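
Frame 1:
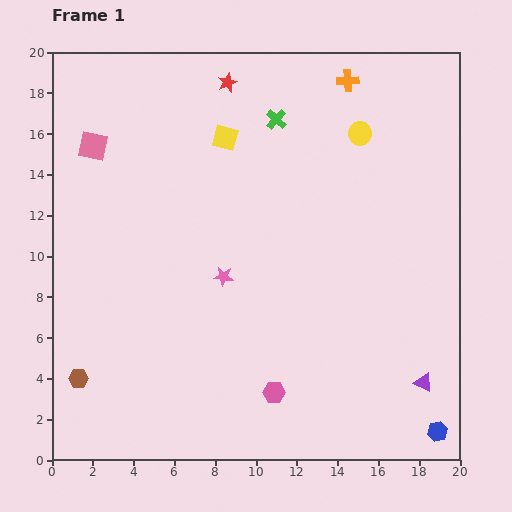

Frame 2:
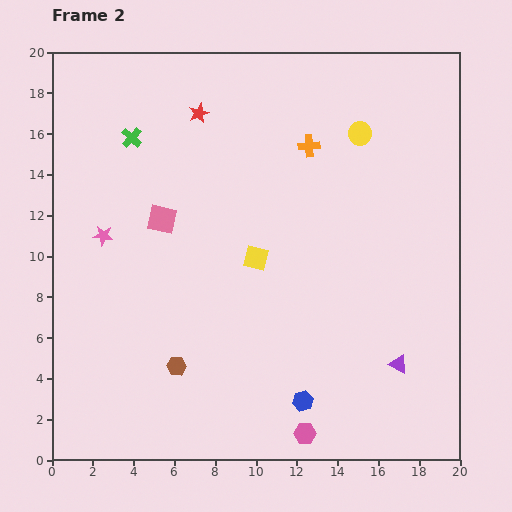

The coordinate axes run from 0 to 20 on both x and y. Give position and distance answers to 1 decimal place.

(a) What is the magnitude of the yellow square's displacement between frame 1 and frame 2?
6.1

The yellow square moved from (8.5, 15.8) to (10.0, 9.9), a distance of √(1.5² + 5.9²) ≈ 6.1.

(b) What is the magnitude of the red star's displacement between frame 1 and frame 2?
2.1

The red star moved from (8.6, 18.5) to (7.2, 17.0), a distance of √(1.4² + 1.5²) ≈ 2.1.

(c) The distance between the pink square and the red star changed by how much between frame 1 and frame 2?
-1.8

Distance in frame 1: 7.3. Distance in frame 2: 5.5.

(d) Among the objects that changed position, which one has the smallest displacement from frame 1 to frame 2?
the purple triangle

(moved 1.5)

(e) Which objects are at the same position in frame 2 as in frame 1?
the yellow circle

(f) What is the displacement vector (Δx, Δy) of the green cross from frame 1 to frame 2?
(-7.1, -0.9)

The green cross was at (11.0, 16.7) in frame 1 and (3.9, 15.8) in frame 2.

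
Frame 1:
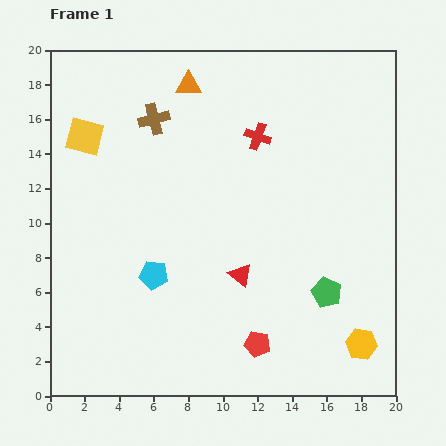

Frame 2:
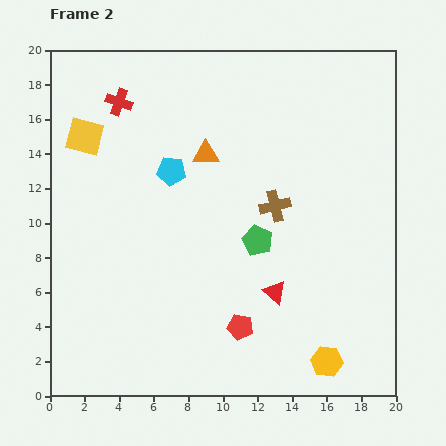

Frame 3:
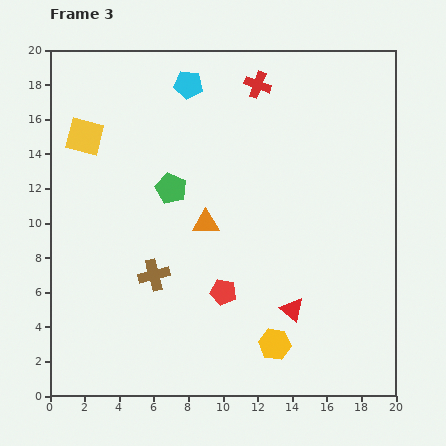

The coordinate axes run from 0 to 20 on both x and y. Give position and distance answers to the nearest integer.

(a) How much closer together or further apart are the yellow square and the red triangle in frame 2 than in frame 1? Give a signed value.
+2

Distance in frame 1: 12. Distance in frame 2: 14.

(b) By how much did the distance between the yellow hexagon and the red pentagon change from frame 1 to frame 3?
-2

Distance in frame 1: 6. Distance in frame 3: 4.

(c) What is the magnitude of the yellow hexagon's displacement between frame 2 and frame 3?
3

The yellow hexagon moved from (16, 2) to (13, 3), a distance of √(3² + 1²) ≈ 3.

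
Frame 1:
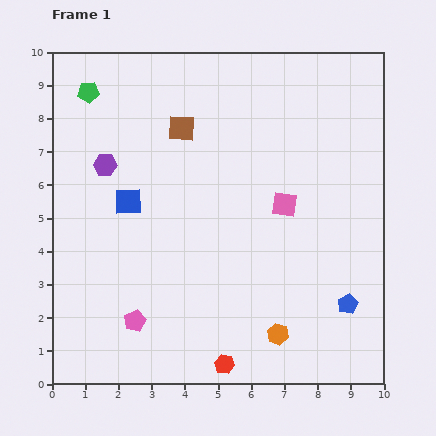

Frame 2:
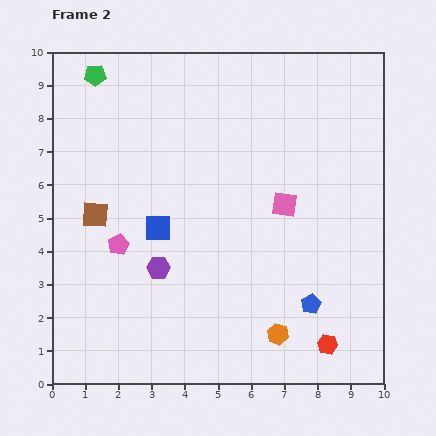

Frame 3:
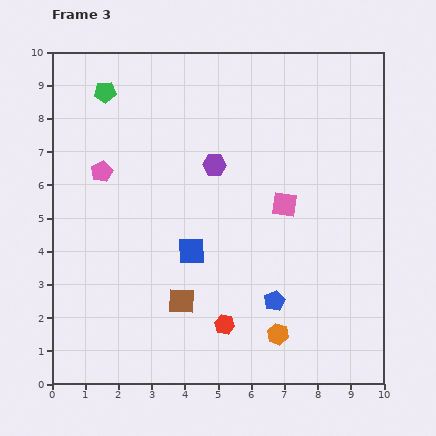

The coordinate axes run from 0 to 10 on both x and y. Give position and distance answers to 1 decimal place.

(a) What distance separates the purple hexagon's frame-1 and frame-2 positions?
3.5

The purple hexagon moved from (1.6, 6.6) to (3.2, 3.5), a distance of √(1.6² + 3.1²) ≈ 3.5.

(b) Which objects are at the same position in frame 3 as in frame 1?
the pink square, the orange hexagon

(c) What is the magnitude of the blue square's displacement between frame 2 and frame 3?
1.2

The blue square moved from (3.2, 4.7) to (4.2, 4.0), a distance of √(1.0² + 0.7²) ≈ 1.2.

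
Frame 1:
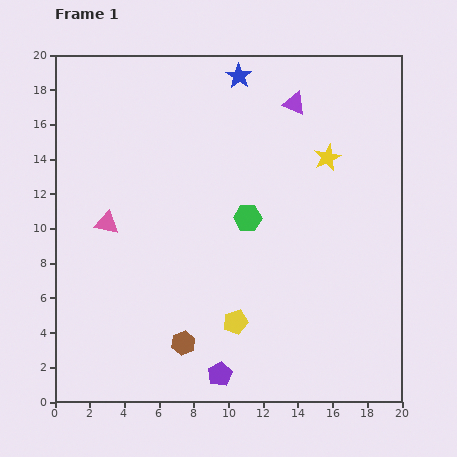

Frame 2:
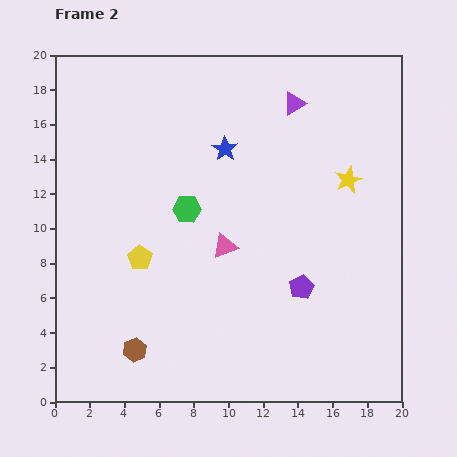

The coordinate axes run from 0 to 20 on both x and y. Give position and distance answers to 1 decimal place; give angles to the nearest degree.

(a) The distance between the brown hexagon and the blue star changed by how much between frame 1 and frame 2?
-3.0

Distance in frame 1: 15.7. Distance in frame 2: 12.7.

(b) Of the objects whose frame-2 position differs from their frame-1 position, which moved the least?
the yellow star

(moved 1.8)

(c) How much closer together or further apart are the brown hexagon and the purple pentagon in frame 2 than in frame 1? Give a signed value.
+7.5

Distance in frame 1: 2.8. Distance in frame 2: 10.3.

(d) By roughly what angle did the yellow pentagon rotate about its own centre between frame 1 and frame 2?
22° counter-clockwise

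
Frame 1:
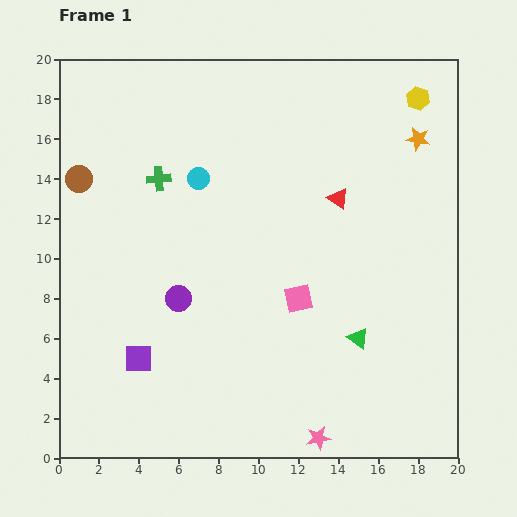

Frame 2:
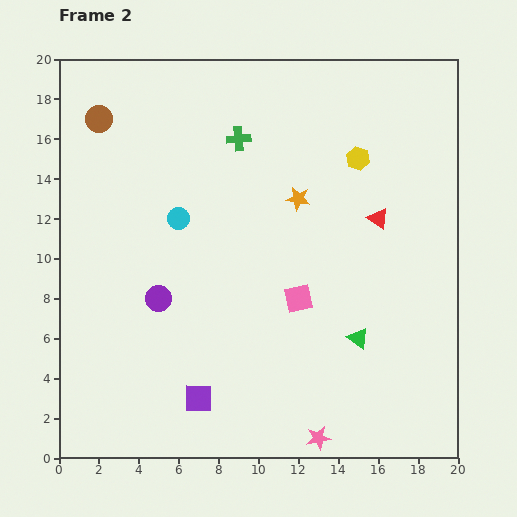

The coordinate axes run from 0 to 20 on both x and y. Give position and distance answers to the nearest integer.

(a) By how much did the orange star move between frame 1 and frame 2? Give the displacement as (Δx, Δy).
(-6, -3)

The orange star was at (18, 16) in frame 1 and (12, 13) in frame 2.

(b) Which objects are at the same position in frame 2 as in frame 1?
the pink square, the pink star, the green triangle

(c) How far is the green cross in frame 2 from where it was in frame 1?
4

The green cross moved from (5, 14) to (9, 16), a distance of √(4² + 2²) ≈ 4.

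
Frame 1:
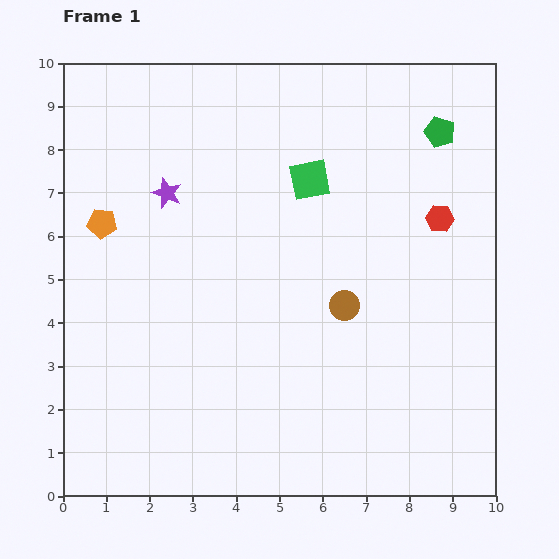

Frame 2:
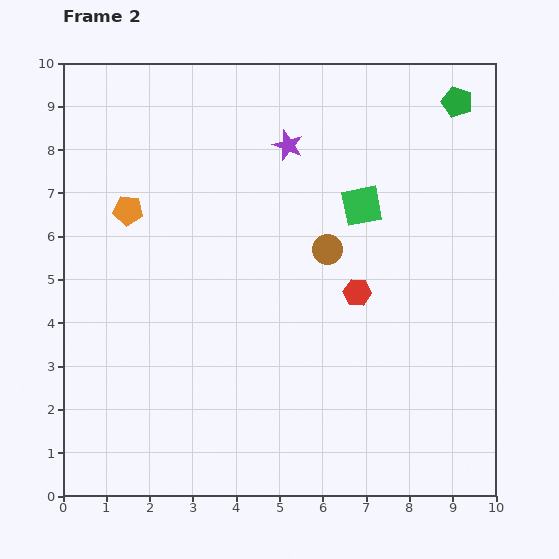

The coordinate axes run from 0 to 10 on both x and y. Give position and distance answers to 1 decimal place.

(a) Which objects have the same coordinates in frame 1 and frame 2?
none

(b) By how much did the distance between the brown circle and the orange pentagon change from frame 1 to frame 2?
-1.2

Distance in frame 1: 5.9. Distance in frame 2: 4.7.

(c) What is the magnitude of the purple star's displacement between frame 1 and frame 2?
3.0

The purple star moved from (2.4, 7.0) to (5.2, 8.1), a distance of √(2.8² + 1.1²) ≈ 3.0.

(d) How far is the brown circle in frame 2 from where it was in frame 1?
1.4

The brown circle moved from (6.5, 4.4) to (6.1, 5.7), a distance of √(0.4² + 1.3²) ≈ 1.4.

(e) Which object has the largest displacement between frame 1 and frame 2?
the purple star

(moved 3.0; next 2.5)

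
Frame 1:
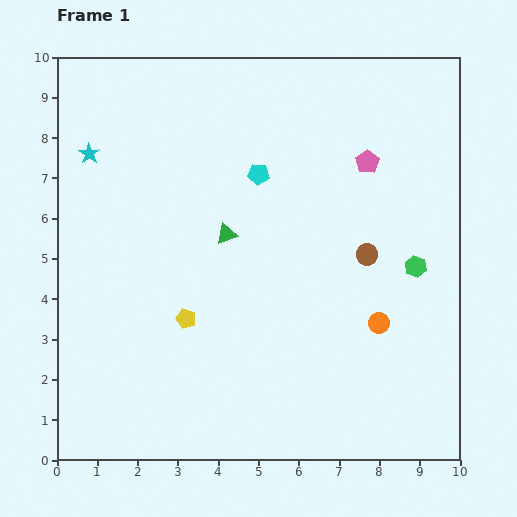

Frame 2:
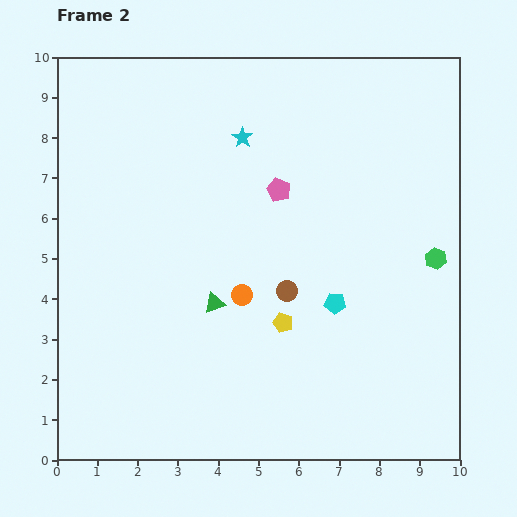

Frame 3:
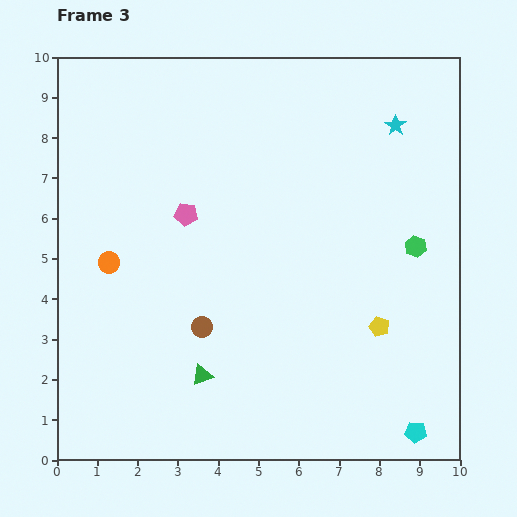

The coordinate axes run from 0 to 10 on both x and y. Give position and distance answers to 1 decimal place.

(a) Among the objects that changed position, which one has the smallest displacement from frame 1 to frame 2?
the green hexagon

(moved 0.5)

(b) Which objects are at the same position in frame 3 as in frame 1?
none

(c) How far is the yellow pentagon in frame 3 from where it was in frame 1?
4.8

The yellow pentagon moved from (3.2, 3.5) to (8.0, 3.3), a distance of √(4.8² + 0.2²) ≈ 4.8.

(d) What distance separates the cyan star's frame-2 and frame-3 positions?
3.8

The cyan star moved from (4.6, 8.0) to (8.4, 8.3), a distance of √(3.8² + 0.3²) ≈ 3.8.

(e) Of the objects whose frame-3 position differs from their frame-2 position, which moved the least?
the green hexagon

(moved 0.6)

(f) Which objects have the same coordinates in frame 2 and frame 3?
none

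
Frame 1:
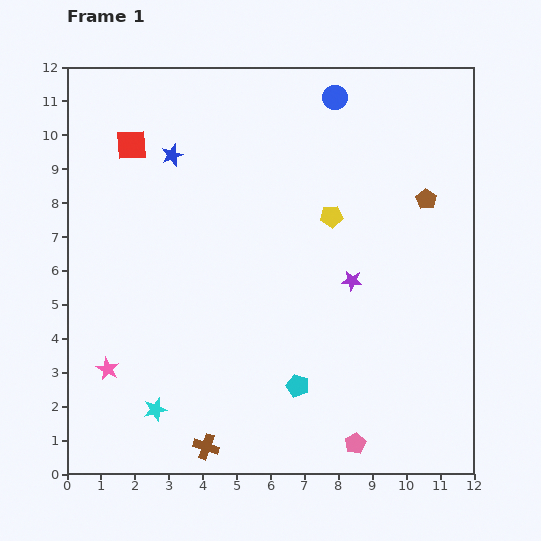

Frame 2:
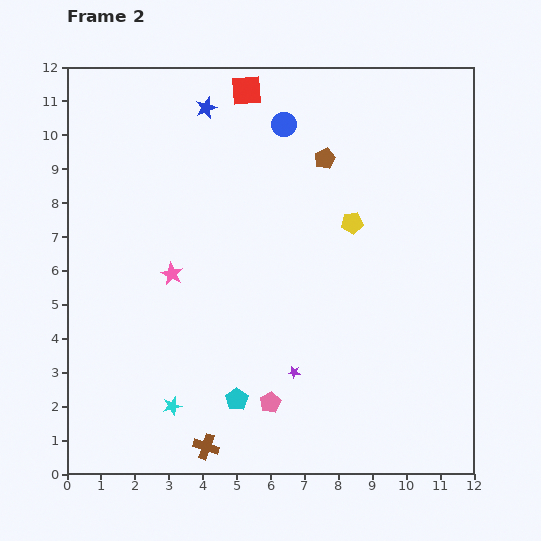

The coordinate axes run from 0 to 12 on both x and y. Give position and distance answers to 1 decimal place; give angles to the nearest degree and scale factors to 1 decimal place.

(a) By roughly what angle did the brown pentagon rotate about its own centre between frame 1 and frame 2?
16° clockwise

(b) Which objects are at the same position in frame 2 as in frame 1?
the brown cross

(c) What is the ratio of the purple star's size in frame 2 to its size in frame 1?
0.6×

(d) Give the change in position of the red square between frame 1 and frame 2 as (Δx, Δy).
(3.4, 1.6)

The red square was at (1.9, 9.7) in frame 1 and (5.3, 11.3) in frame 2.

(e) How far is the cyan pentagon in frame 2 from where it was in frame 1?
1.8

The cyan pentagon moved from (6.8, 2.6) to (5.0, 2.2), a distance of √(1.8² + 0.4²) ≈ 1.8.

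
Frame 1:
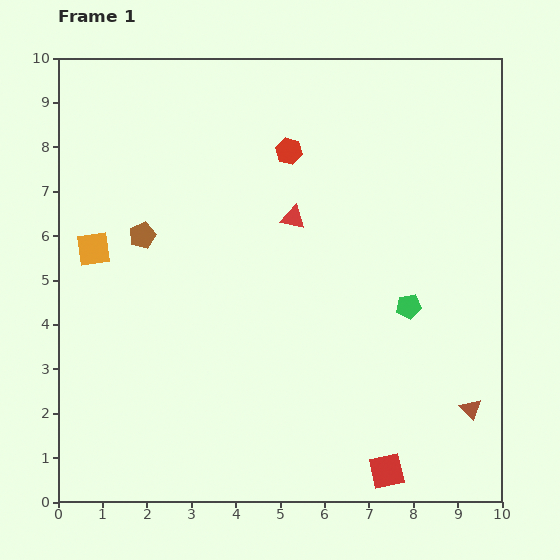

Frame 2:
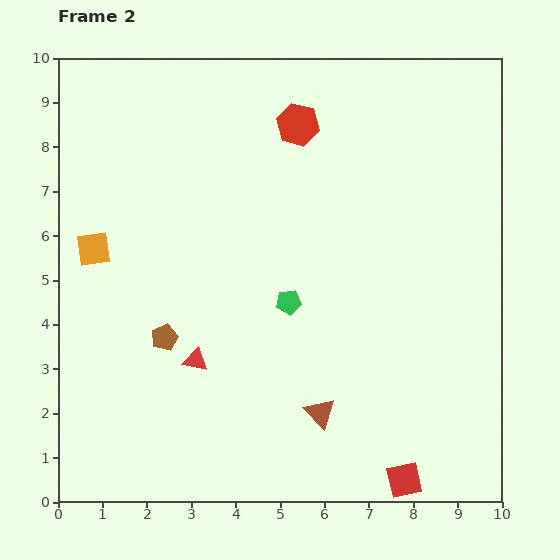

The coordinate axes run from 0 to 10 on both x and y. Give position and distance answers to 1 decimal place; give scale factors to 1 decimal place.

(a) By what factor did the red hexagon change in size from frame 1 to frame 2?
1.6×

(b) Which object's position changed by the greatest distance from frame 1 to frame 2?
the red triangle

(moved 3.9; next 3.4)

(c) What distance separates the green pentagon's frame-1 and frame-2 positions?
2.7

The green pentagon moved from (7.9, 4.4) to (5.2, 4.5), a distance of √(2.7² + 0.1²) ≈ 2.7.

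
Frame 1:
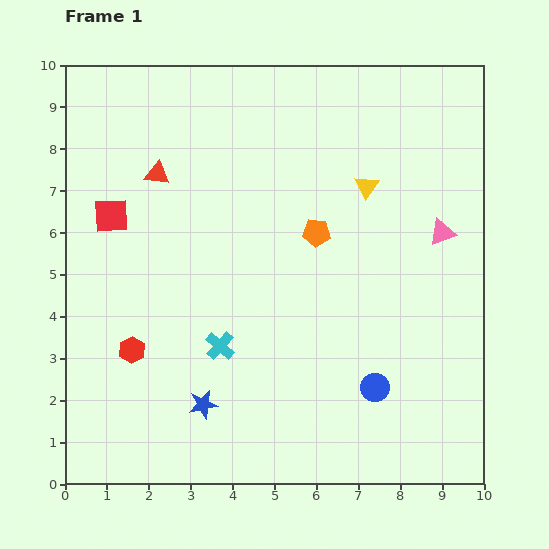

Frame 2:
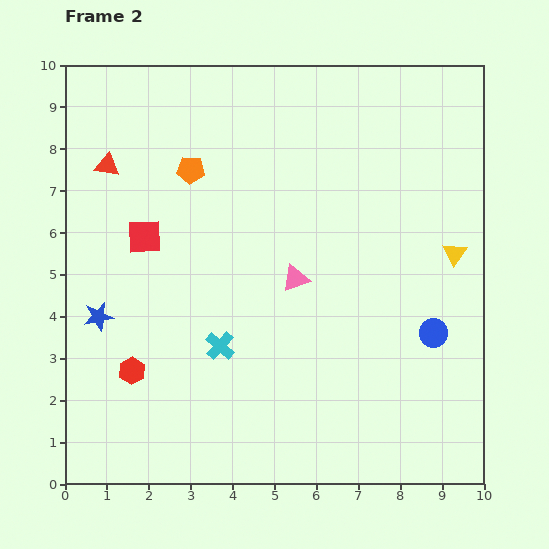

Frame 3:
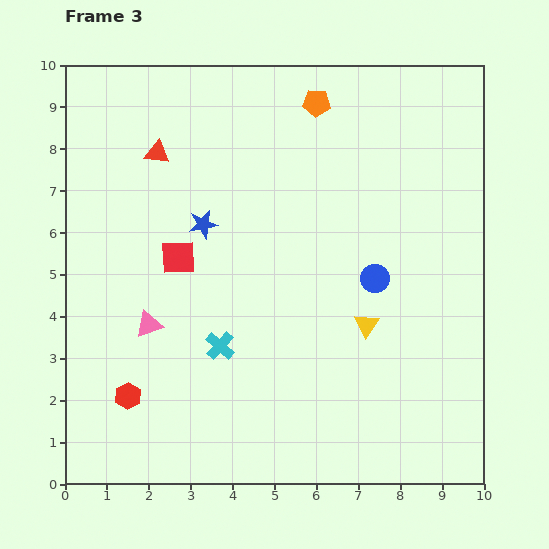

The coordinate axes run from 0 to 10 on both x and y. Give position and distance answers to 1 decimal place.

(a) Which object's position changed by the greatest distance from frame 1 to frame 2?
the pink triangle

(moved 3.7; next 3.4)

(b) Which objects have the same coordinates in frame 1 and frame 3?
the cyan cross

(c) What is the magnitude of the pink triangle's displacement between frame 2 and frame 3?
3.7

The pink triangle moved from (5.5, 4.9) to (2.0, 3.8), a distance of √(3.5² + 1.1²) ≈ 3.7.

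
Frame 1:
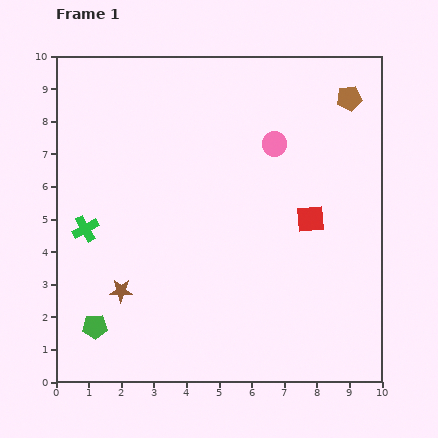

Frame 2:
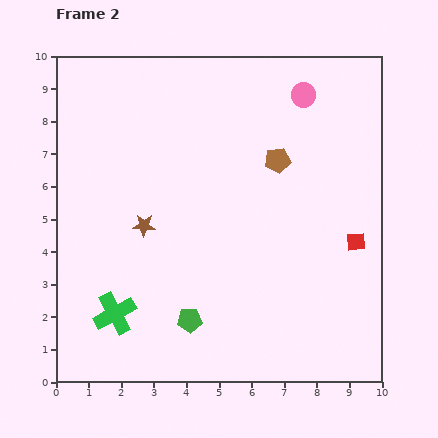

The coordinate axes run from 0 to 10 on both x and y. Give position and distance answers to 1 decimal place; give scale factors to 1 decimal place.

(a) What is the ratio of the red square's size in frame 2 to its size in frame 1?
0.7×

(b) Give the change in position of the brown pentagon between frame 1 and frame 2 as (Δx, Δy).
(-2.2, -1.9)

The brown pentagon was at (9.0, 8.7) in frame 1 and (6.8, 6.8) in frame 2.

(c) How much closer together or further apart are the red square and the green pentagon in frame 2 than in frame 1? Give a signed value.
-1.8

Distance in frame 1: 7.4. Distance in frame 2: 5.6.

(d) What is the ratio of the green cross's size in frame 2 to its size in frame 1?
1.6×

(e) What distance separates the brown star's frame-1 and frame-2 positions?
2.1

The brown star moved from (2.0, 2.8) to (2.7, 4.8), a distance of √(0.7² + 2.0²) ≈ 2.1.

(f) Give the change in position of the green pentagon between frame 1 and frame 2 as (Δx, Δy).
(2.9, 0.2)

The green pentagon was at (1.2, 1.7) in frame 1 and (4.1, 1.9) in frame 2.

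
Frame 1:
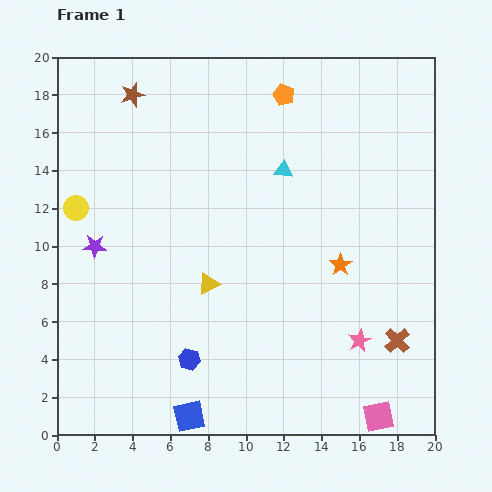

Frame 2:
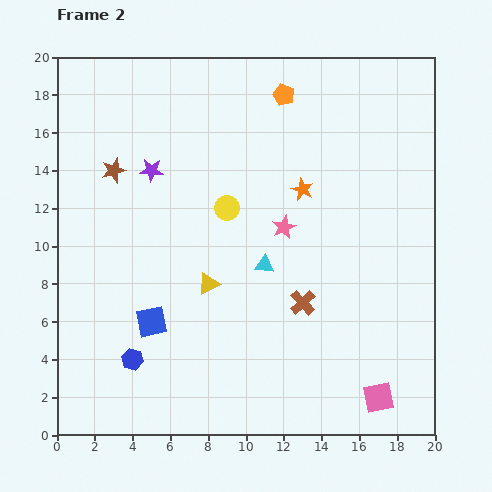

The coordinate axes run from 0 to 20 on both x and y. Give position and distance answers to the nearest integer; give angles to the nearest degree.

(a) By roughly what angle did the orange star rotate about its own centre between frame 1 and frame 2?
15° counter-clockwise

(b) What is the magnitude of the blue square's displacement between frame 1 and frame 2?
5

The blue square moved from (7, 1) to (5, 6), a distance of √(2² + 5²) ≈ 5.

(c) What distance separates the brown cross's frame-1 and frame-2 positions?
5

The brown cross moved from (18, 5) to (13, 7), a distance of √(5² + 2²) ≈ 5.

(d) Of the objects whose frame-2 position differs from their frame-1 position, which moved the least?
the pink square

(moved 1)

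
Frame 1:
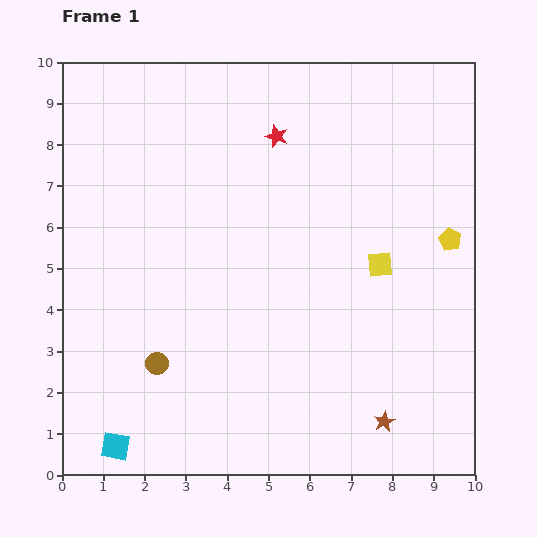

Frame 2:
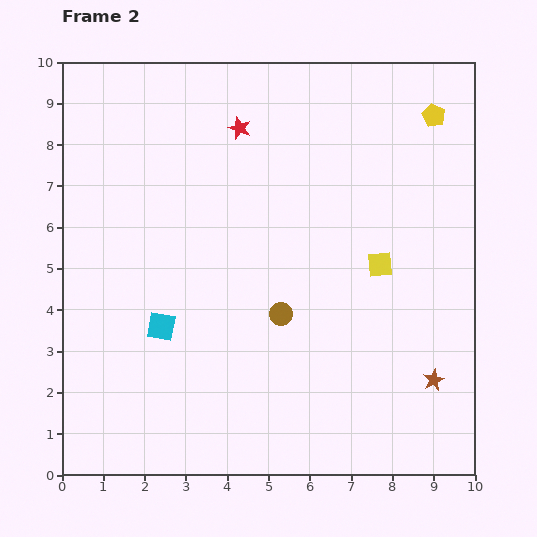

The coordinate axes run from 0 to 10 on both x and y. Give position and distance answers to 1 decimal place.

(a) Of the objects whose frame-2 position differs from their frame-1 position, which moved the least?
the red star

(moved 0.9)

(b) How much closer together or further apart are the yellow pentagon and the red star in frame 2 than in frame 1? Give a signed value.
-0.2

Distance in frame 1: 4.9. Distance in frame 2: 4.7.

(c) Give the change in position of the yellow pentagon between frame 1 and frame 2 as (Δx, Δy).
(-0.4, 3.0)

The yellow pentagon was at (9.4, 5.7) in frame 1 and (9.0, 8.7) in frame 2.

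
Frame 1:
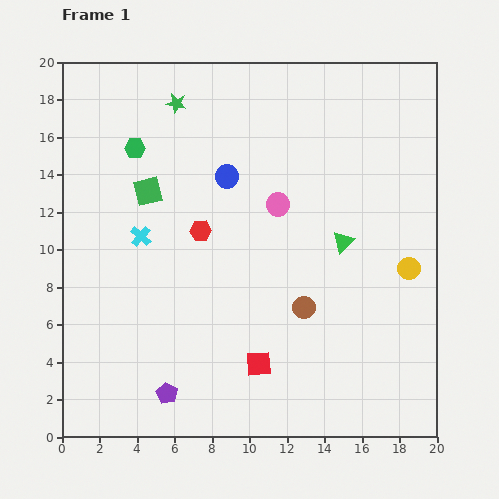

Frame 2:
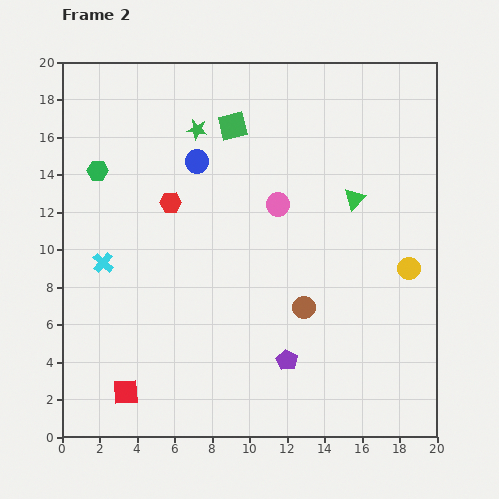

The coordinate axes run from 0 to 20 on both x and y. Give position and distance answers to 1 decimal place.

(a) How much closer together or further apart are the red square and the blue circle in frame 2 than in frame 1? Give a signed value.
+2.8

Distance in frame 1: 10.1. Distance in frame 2: 12.9.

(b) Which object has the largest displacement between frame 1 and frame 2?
the red square

(moved 7.3; next 6.6)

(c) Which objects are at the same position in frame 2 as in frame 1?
the pink circle, the yellow circle, the brown circle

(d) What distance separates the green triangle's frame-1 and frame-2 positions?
2.4

The green triangle moved from (15.0, 10.4) to (15.6, 12.7), a distance of √(0.6² + 2.3²) ≈ 2.4.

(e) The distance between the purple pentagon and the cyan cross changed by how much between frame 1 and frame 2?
+2.6

Distance in frame 1: 8.5. Distance in frame 2: 11.1.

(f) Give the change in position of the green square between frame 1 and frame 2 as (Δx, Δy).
(4.5, 3.5)

The green square was at (4.6, 13.1) in frame 1 and (9.1, 16.6) in frame 2.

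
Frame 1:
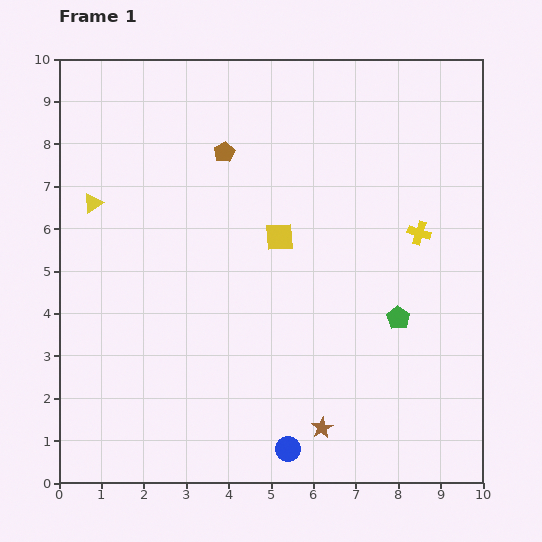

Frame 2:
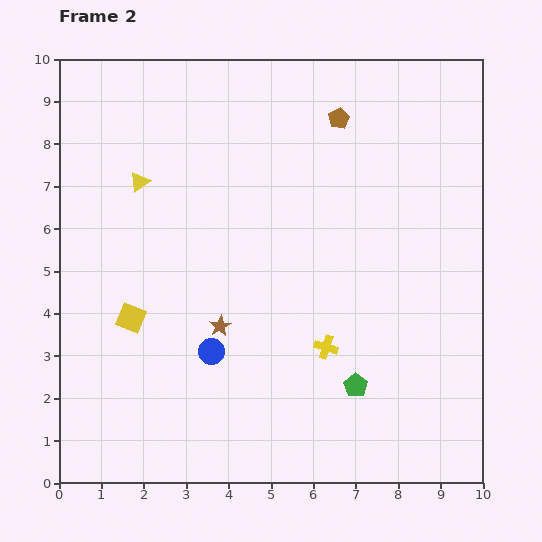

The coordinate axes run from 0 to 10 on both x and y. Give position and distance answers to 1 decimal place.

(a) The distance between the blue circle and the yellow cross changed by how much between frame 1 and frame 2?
-3.3

Distance in frame 1: 6.0. Distance in frame 2: 2.7.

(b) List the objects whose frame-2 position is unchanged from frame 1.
none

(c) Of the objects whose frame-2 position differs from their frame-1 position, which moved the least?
the yellow triangle

(moved 1.2)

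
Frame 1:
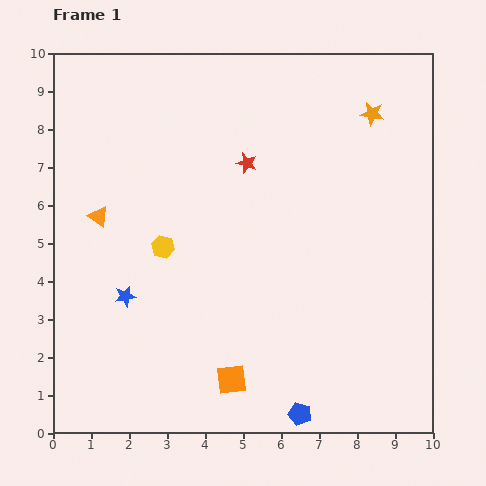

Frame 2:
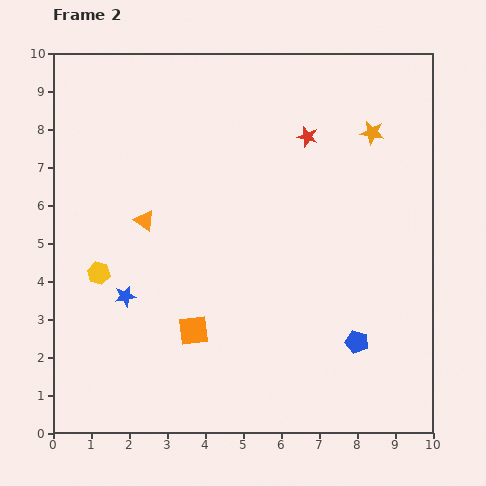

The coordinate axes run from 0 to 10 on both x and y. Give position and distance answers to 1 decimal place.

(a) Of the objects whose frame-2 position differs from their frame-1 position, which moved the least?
the orange star

(moved 0.5)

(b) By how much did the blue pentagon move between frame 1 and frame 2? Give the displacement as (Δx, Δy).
(1.5, 1.9)

The blue pentagon was at (6.5, 0.5) in frame 1 and (8.0, 2.4) in frame 2.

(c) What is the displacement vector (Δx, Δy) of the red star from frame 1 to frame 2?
(1.6, 0.7)

The red star was at (5.1, 7.1) in frame 1 and (6.7, 7.8) in frame 2.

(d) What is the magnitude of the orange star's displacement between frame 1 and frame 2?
0.5

The orange star moved from (8.4, 8.4) to (8.4, 7.9), a distance of √(0.0² + 0.5²) ≈ 0.5.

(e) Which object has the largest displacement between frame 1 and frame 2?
the blue pentagon

(moved 2.4; next 1.8)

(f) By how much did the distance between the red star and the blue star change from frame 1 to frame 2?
+1.7

Distance in frame 1: 4.7. Distance in frame 2: 6.4.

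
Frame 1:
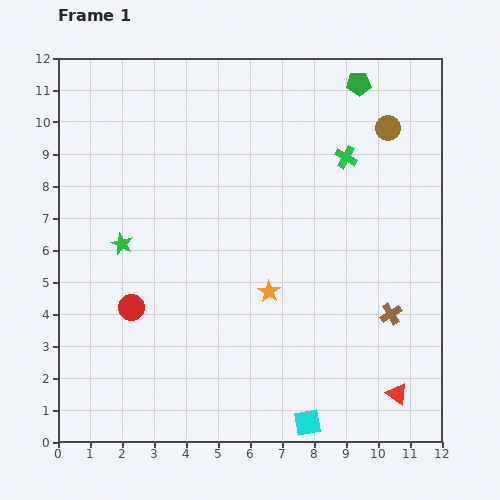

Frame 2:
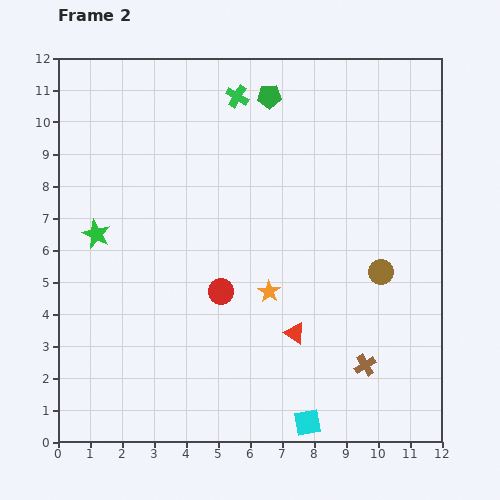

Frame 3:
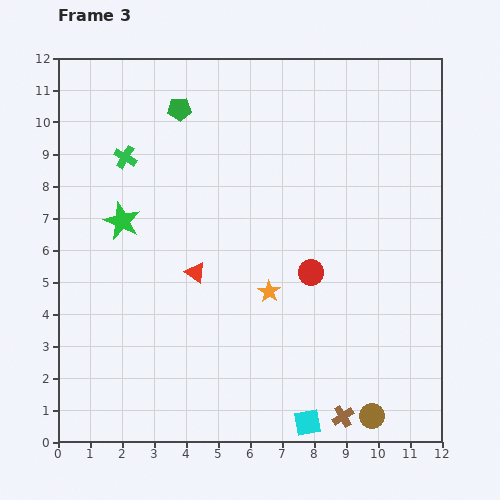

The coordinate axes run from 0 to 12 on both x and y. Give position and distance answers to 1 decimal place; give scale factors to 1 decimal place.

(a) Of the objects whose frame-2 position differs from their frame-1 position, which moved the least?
the green star

(moved 0.9)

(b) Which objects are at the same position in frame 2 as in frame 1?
the orange star, the cyan square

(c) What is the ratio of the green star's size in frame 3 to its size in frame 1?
1.7×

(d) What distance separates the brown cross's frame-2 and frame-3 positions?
1.7

The brown cross moved from (9.6, 2.4) to (8.9, 0.8), a distance of √(0.7² + 1.6²) ≈ 1.7.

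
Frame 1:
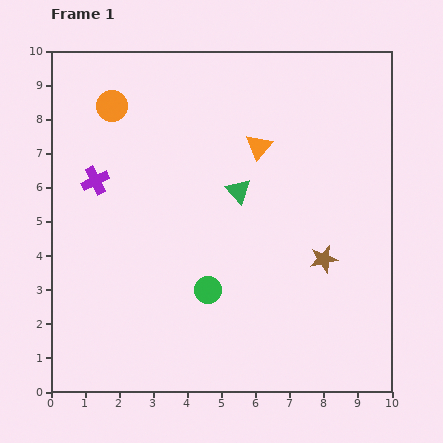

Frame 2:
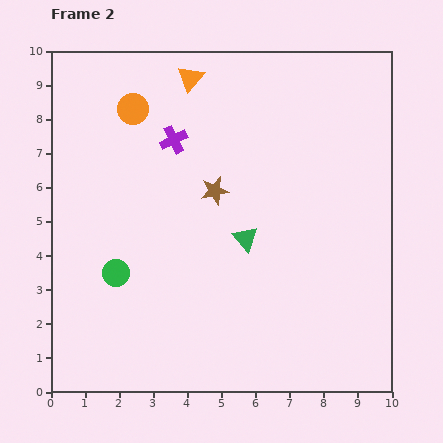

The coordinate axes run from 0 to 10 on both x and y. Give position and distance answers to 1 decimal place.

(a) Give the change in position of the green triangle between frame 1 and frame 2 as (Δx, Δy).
(0.2, -1.4)

The green triangle was at (5.5, 5.9) in frame 1 and (5.7, 4.5) in frame 2.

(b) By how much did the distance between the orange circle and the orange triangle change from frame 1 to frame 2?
-2.6

Distance in frame 1: 4.5. Distance in frame 2: 1.9.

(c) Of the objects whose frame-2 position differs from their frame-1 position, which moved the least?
the orange circle

(moved 0.6)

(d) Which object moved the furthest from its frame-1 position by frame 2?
the brown star

(moved 3.8; next 2.8)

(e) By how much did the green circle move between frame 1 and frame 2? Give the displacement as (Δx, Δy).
(-2.7, 0.5)

The green circle was at (4.6, 3.0) in frame 1 and (1.9, 3.5) in frame 2.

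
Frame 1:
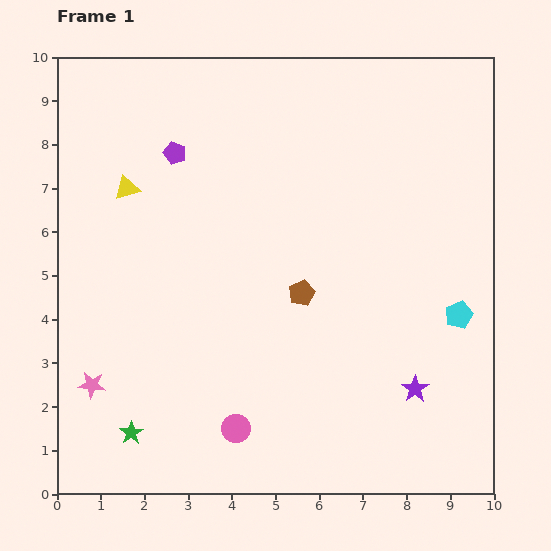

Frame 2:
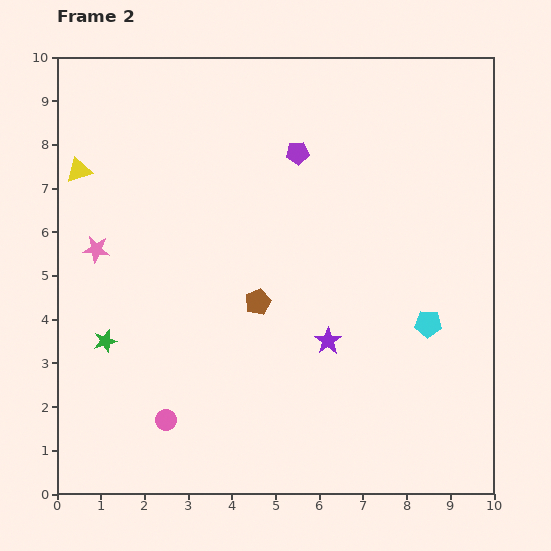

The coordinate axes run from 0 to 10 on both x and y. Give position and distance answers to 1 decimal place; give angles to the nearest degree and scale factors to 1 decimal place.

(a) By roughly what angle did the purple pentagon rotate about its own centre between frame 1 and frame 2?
23° counter-clockwise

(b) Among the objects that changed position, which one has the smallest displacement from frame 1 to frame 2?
the cyan pentagon

(moved 0.7)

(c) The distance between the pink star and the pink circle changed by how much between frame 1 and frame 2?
+0.8

Distance in frame 1: 3.4. Distance in frame 2: 4.2.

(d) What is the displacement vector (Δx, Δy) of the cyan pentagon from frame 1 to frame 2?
(-0.7, -0.2)

The cyan pentagon was at (9.2, 4.1) in frame 1 and (8.5, 3.9) in frame 2.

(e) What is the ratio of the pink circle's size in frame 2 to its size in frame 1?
0.7×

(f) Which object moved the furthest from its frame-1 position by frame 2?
the pink star

(moved 3.1; next 2.8)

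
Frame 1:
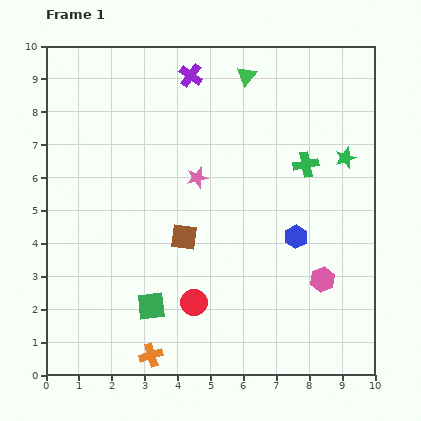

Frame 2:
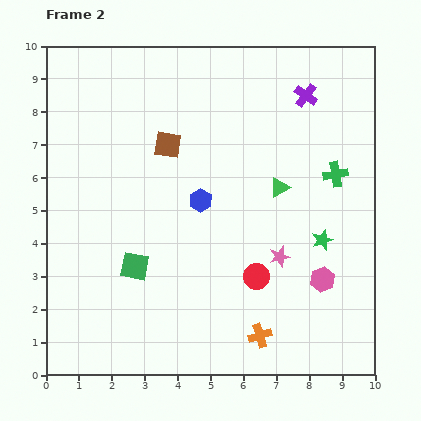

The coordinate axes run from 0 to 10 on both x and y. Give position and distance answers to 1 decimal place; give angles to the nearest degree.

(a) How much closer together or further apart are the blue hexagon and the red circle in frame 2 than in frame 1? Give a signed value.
-0.8

Distance in frame 1: 3.7. Distance in frame 2: 2.9.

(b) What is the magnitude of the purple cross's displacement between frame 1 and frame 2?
3.6

The purple cross moved from (4.4, 9.1) to (7.9, 8.5), a distance of √(3.5² + 0.6²) ≈ 3.6.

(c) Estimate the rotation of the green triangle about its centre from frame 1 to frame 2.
23° clockwise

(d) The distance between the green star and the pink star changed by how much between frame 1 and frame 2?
-3.1

Distance in frame 1: 4.5. Distance in frame 2: 1.4.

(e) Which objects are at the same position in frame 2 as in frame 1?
the pink hexagon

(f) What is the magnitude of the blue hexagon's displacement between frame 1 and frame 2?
3.1

The blue hexagon moved from (7.6, 4.2) to (4.7, 5.3), a distance of √(2.9² + 1.1²) ≈ 3.1.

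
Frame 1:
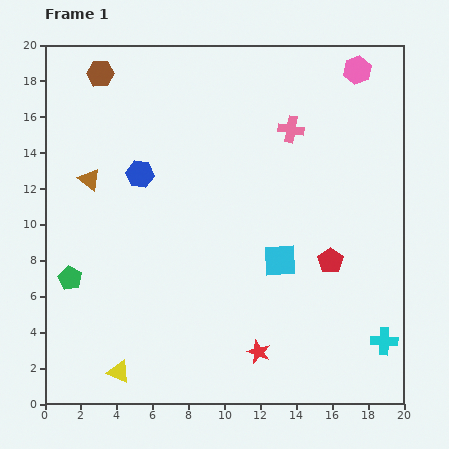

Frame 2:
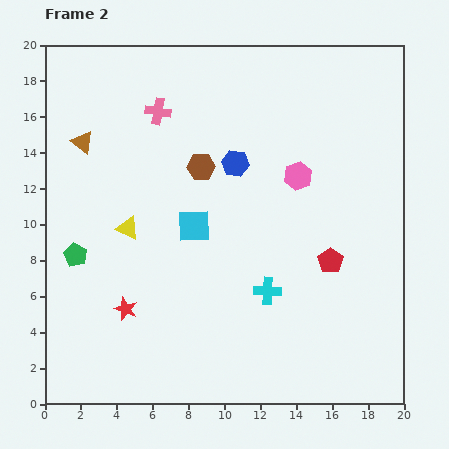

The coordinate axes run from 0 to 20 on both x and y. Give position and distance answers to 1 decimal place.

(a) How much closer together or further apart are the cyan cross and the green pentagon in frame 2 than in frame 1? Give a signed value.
-6.9

Distance in frame 1: 17.8. Distance in frame 2: 10.9.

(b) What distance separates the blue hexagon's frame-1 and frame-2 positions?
5.3

The blue hexagon moved from (5.3, 12.8) to (10.6, 13.4), a distance of √(5.3² + 0.6²) ≈ 5.3.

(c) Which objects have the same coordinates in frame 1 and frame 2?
the red pentagon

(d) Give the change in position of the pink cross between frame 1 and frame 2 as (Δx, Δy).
(-7.4, 1.0)

The pink cross was at (13.7, 15.3) in frame 1 and (6.3, 16.3) in frame 2.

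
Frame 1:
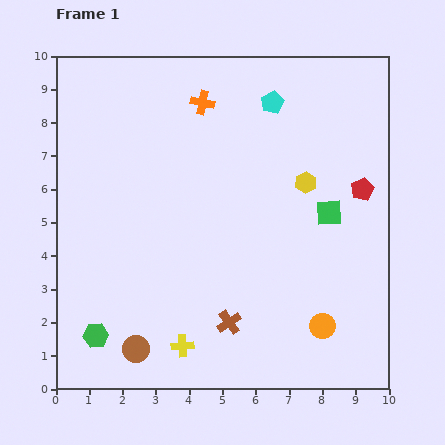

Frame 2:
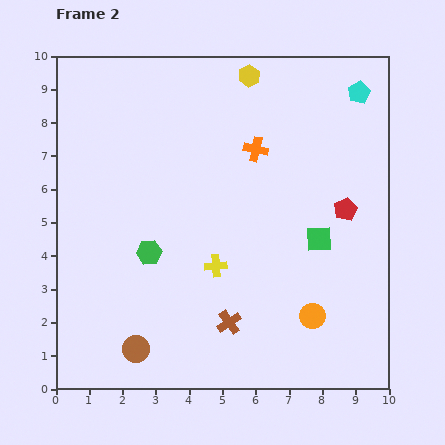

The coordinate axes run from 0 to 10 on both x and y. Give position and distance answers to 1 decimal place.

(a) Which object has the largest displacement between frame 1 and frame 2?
the yellow hexagon

(moved 3.6; next 3.0)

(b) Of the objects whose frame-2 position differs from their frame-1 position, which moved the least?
the orange circle

(moved 0.4)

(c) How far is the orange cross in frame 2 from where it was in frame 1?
2.1

The orange cross moved from (4.4, 8.6) to (6.0, 7.2), a distance of √(1.6² + 1.4²) ≈ 2.1.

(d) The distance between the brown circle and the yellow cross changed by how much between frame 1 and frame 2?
+2.1

Distance in frame 1: 1.4. Distance in frame 2: 3.5.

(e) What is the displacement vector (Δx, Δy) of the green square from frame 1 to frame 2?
(-0.3, -0.8)

The green square was at (8.2, 5.3) in frame 1 and (7.9, 4.5) in frame 2.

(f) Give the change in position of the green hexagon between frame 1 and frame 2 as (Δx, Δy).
(1.6, 2.5)

The green hexagon was at (1.2, 1.6) in frame 1 and (2.8, 4.1) in frame 2.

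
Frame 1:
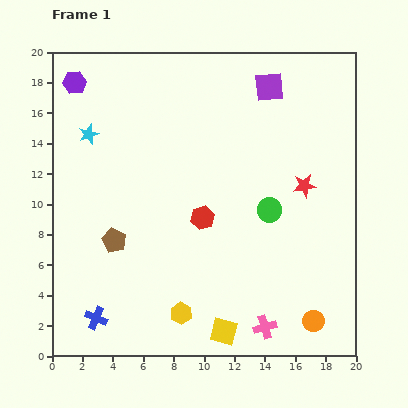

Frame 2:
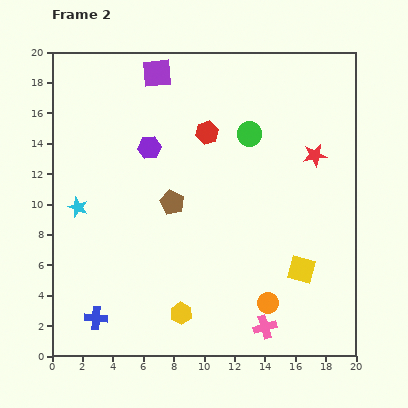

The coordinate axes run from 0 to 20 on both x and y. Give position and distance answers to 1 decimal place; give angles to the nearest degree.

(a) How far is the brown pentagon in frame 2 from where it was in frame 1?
4.5

The brown pentagon moved from (4.1, 7.6) to (7.9, 10.1), a distance of √(3.8² + 2.5²) ≈ 4.5.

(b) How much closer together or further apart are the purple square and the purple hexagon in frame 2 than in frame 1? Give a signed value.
-7.9

Distance in frame 1: 12.8. Distance in frame 2: 4.9.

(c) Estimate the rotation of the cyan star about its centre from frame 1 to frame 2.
30° counter-clockwise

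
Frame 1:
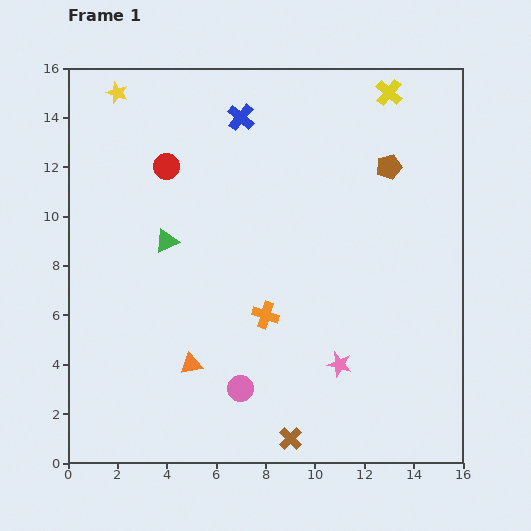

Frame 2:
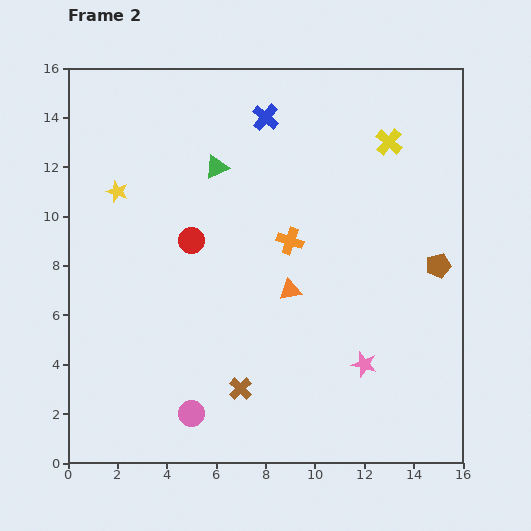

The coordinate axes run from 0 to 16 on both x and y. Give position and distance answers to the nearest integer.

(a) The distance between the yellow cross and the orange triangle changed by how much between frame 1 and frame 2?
-7

Distance in frame 1: 14. Distance in frame 2: 7.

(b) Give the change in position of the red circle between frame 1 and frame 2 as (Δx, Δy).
(1, -3)

The red circle was at (4, 12) in frame 1 and (5, 9) in frame 2.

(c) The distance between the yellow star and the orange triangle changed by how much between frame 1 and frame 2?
-3

Distance in frame 1: 11. Distance in frame 2: 8.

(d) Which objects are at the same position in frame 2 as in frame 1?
none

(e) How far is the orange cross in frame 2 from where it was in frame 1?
3

The orange cross moved from (8, 6) to (9, 9), a distance of √(1² + 3²) ≈ 3.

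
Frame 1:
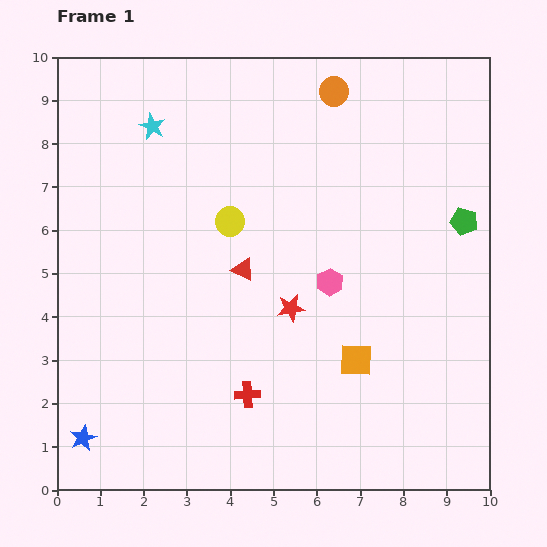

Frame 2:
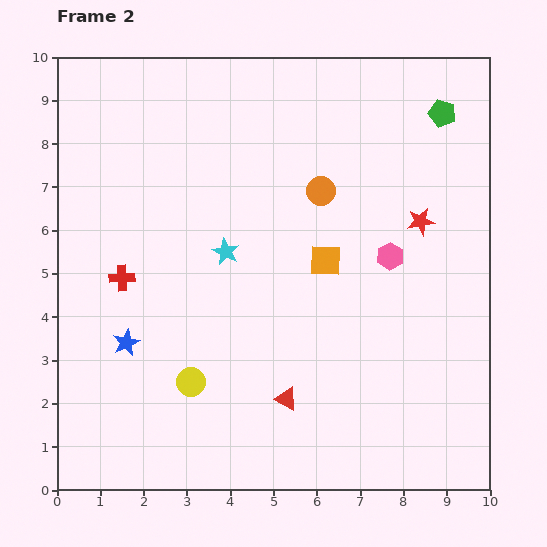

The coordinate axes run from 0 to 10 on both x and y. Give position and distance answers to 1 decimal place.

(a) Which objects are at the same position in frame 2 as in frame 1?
none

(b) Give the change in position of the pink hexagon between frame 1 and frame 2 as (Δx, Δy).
(1.4, 0.6)

The pink hexagon was at (6.3, 4.8) in frame 1 and (7.7, 5.4) in frame 2.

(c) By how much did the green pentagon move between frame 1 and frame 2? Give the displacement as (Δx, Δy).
(-0.5, 2.5)

The green pentagon was at (9.4, 6.2) in frame 1 and (8.9, 8.7) in frame 2.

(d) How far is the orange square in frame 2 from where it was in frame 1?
2.4

The orange square moved from (6.9, 3.0) to (6.2, 5.3), a distance of √(0.7² + 2.3²) ≈ 2.4.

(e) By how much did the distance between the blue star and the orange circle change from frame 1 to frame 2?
-4.2

Distance in frame 1: 9.9. Distance in frame 2: 5.7.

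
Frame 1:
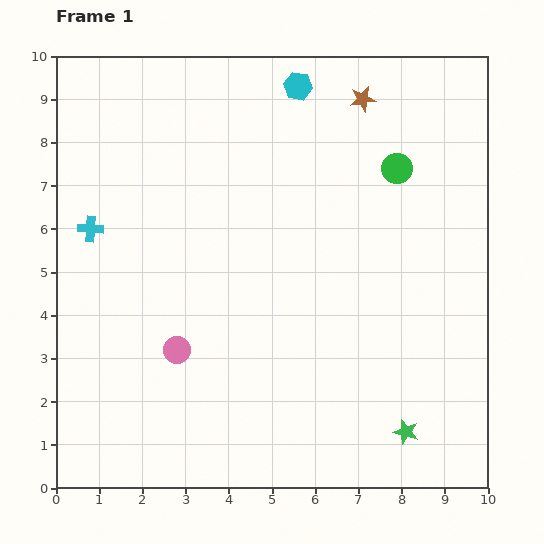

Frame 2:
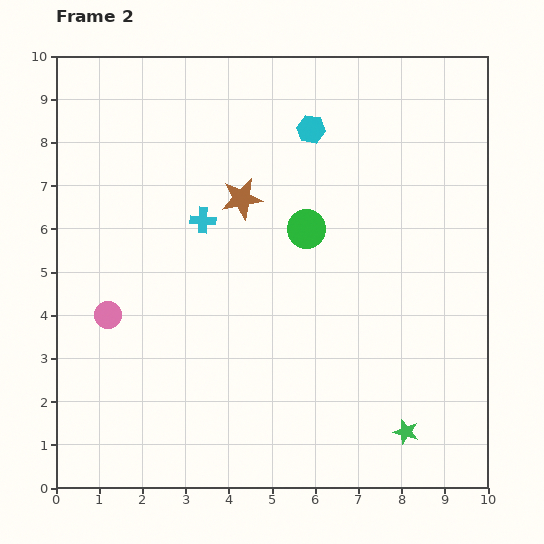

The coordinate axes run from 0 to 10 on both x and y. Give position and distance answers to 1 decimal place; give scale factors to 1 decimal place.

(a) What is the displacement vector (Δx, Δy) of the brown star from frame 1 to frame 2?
(-2.8, -2.3)

The brown star was at (7.1, 9.0) in frame 1 and (4.3, 6.7) in frame 2.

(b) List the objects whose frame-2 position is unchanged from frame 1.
the green star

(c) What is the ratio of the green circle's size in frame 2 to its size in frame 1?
1.3×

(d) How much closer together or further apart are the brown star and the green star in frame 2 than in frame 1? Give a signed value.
-1.2

Distance in frame 1: 7.8. Distance in frame 2: 6.6.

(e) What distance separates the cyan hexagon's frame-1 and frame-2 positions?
1.0

The cyan hexagon moved from (5.6, 9.3) to (5.9, 8.3), a distance of √(0.3² + 1.0²) ≈ 1.0.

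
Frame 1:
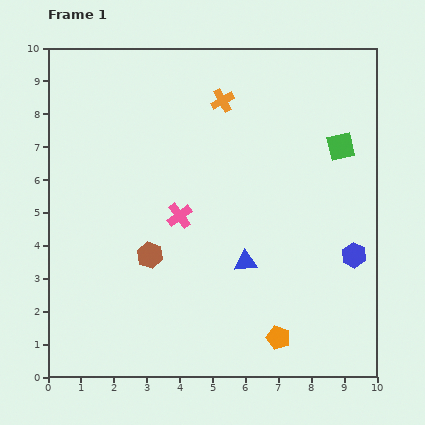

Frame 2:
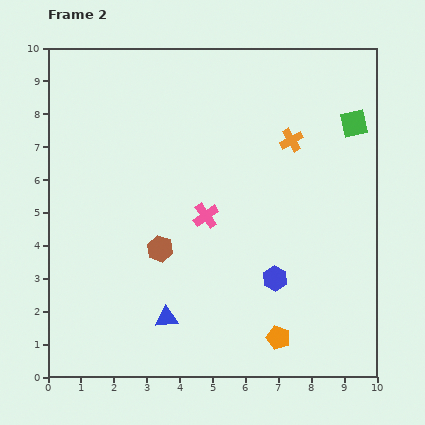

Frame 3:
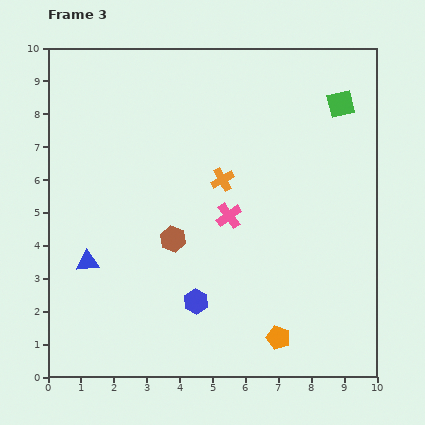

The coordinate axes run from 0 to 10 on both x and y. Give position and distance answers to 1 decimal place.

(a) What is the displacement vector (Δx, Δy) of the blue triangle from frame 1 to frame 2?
(-2.4, -1.7)

The blue triangle was at (6.0, 3.5) in frame 1 and (3.6, 1.8) in frame 2.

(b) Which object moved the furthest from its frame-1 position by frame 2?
the blue triangle

(moved 2.9; next 2.5)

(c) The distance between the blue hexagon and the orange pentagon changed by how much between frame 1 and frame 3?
-0.7

Distance in frame 1: 3.4. Distance in frame 3: 2.7.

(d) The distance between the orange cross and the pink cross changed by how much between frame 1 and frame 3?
-2.6

Distance in frame 1: 3.7. Distance in frame 3: 1.1.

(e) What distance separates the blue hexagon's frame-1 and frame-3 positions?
5.0

The blue hexagon moved from (9.3, 3.7) to (4.5, 2.3), a distance of √(4.8² + 1.4²) ≈ 5.0.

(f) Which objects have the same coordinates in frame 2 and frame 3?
the orange pentagon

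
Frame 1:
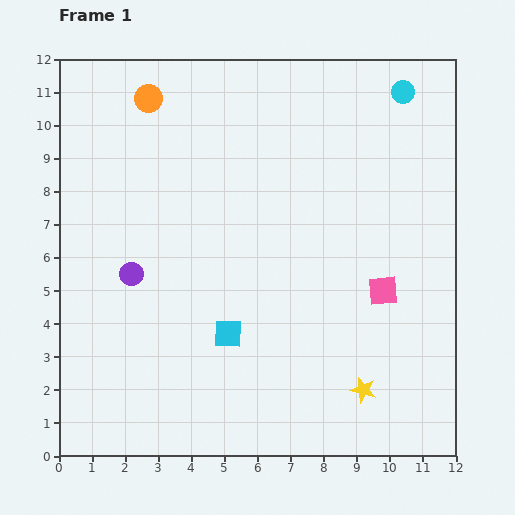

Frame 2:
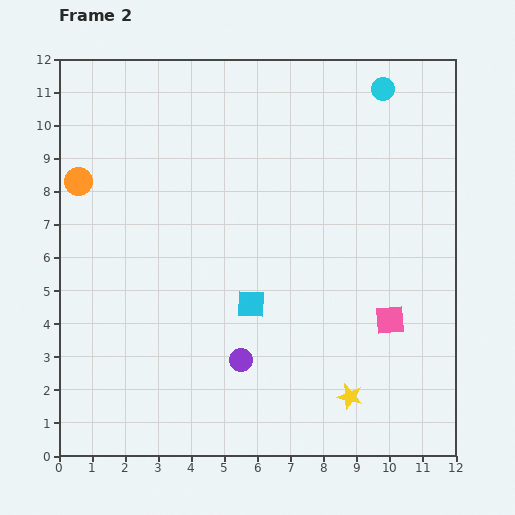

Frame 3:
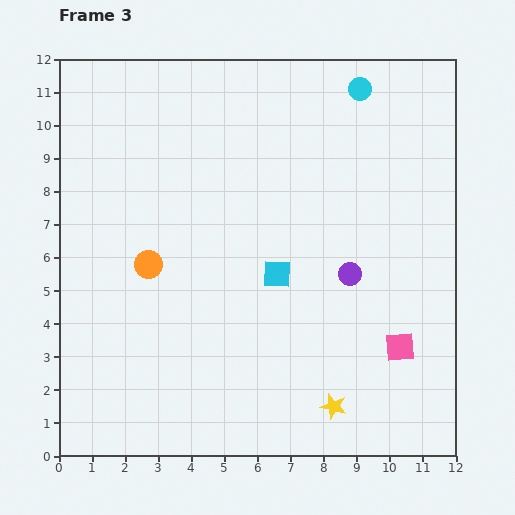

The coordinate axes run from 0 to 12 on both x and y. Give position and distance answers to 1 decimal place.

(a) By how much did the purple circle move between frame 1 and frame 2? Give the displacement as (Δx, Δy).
(3.3, -2.6)

The purple circle was at (2.2, 5.5) in frame 1 and (5.5, 2.9) in frame 2.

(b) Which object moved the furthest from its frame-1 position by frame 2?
the purple circle

(moved 4.2; next 3.3)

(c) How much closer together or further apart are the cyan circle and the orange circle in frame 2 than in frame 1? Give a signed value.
+1.9

Distance in frame 1: 7.7. Distance in frame 2: 9.6.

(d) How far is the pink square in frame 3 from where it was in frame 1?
1.8

The pink square moved from (9.8, 5.0) to (10.3, 3.3), a distance of √(0.5² + 1.7²) ≈ 1.8.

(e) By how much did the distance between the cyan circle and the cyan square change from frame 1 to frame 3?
-2.9

Distance in frame 1: 9.0. Distance in frame 3: 6.1.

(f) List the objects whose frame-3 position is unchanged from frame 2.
none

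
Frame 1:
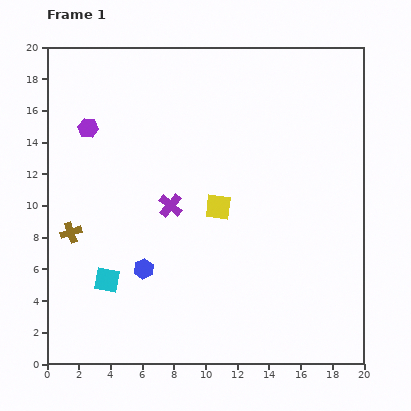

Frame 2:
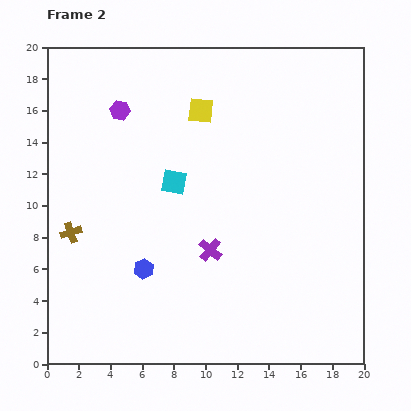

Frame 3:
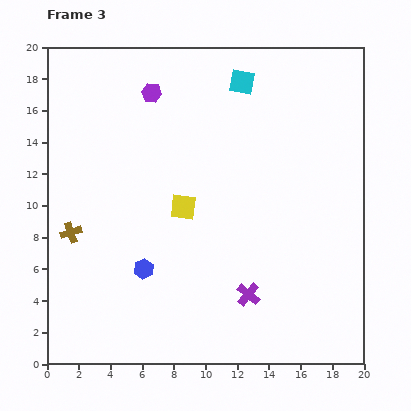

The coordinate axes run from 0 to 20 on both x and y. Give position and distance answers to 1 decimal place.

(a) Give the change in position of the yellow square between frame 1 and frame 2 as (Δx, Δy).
(-1.1, 6.1)

The yellow square was at (10.8, 9.9) in frame 1 and (9.7, 16.0) in frame 2.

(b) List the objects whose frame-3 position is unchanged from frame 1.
the blue hexagon, the brown cross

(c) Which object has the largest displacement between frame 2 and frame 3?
the cyan square

(moved 7.6; next 6.2)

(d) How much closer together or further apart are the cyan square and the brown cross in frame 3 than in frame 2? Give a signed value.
+7.2

Distance in frame 2: 7.2. Distance in frame 3: 14.4.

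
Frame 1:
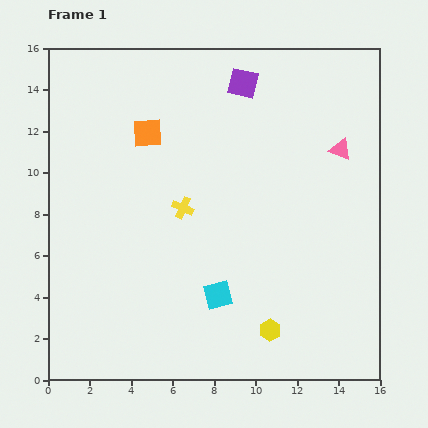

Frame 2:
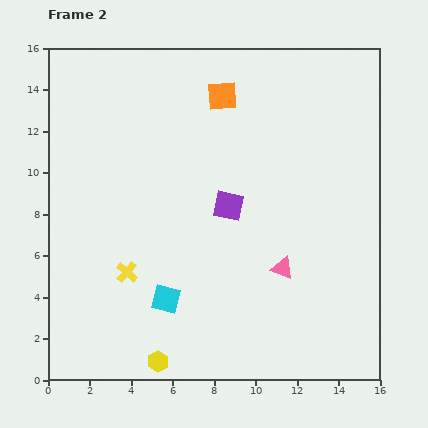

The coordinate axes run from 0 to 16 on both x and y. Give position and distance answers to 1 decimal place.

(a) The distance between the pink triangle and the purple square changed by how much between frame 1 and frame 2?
-1.7

Distance in frame 1: 5.7. Distance in frame 2: 4.0.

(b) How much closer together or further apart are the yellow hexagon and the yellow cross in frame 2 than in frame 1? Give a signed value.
-2.6

Distance in frame 1: 7.2. Distance in frame 2: 4.6.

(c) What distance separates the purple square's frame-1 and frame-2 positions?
5.9

The purple square moved from (9.4, 14.3) to (8.7, 8.4), a distance of √(0.7² + 5.9²) ≈ 5.9.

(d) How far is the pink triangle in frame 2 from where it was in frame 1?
6.4

The pink triangle moved from (14.1, 11.1) to (11.3, 5.4), a distance of √(2.8² + 5.7²) ≈ 6.4.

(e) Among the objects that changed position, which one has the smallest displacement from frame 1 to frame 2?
the cyan square

(moved 2.5)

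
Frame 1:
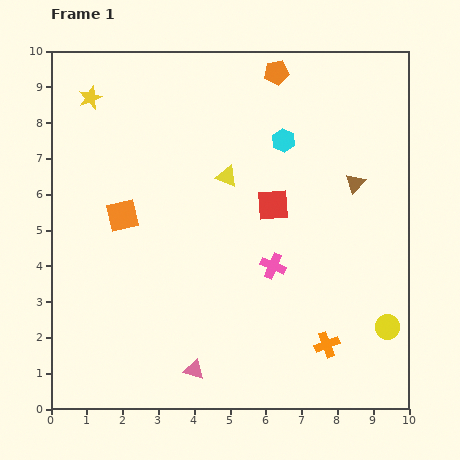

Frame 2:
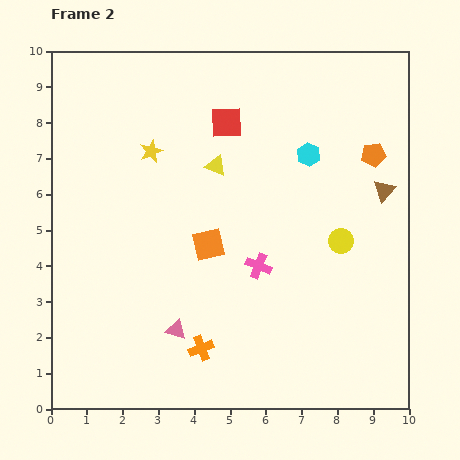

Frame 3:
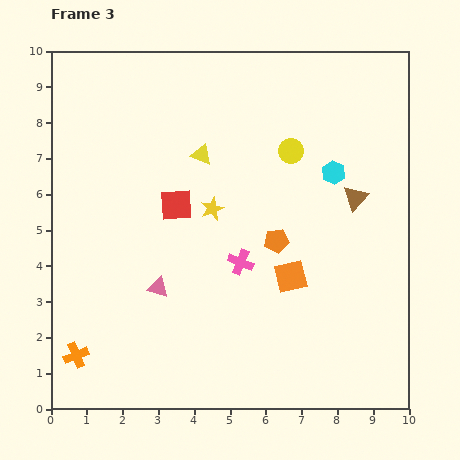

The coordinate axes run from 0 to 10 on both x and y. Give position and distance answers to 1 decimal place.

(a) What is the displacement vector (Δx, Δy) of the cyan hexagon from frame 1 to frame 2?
(0.7, -0.4)

The cyan hexagon was at (6.5, 7.5) in frame 1 and (7.2, 7.1) in frame 2.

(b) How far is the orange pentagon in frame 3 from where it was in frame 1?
4.7

The orange pentagon moved from (6.3, 9.4) to (6.3, 4.7), a distance of √(0.0² + 4.7²) ≈ 4.7.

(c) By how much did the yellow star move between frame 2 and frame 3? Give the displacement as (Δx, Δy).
(1.7, -1.6)

The yellow star was at (2.8, 7.2) in frame 2 and (4.5, 5.6) in frame 3.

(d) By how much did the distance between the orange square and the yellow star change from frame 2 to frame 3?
-0.2

Distance in frame 2: 3.1. Distance in frame 3: 2.9.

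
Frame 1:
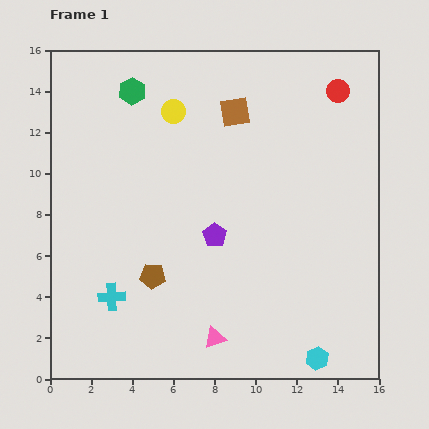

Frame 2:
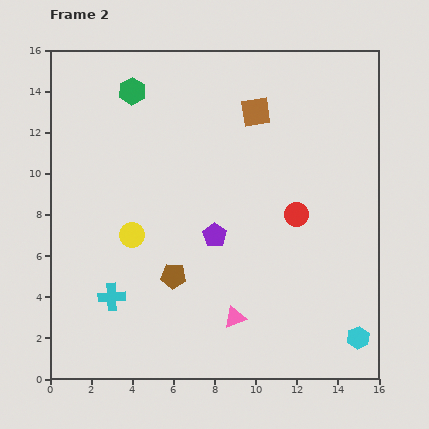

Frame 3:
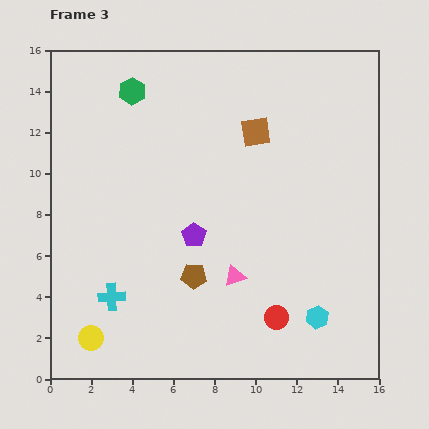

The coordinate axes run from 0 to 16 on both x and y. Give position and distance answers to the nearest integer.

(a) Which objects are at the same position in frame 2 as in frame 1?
the purple pentagon, the cyan cross, the green hexagon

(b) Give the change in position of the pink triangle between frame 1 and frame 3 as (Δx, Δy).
(1, 3)

The pink triangle was at (8, 2) in frame 1 and (9, 5) in frame 3.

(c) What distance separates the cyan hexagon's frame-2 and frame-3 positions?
2

The cyan hexagon moved from (15, 2) to (13, 3), a distance of √(2² + 1²) ≈ 2.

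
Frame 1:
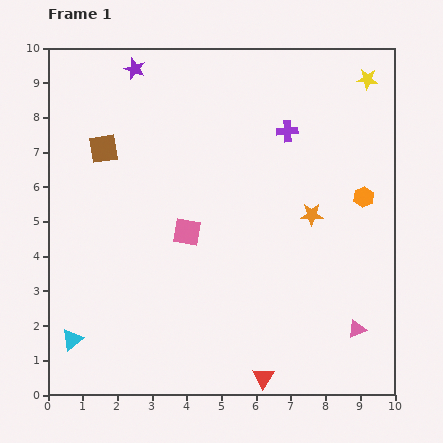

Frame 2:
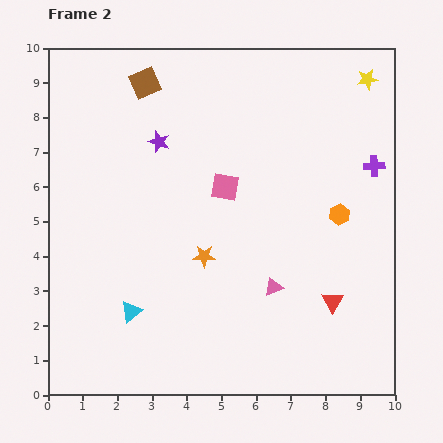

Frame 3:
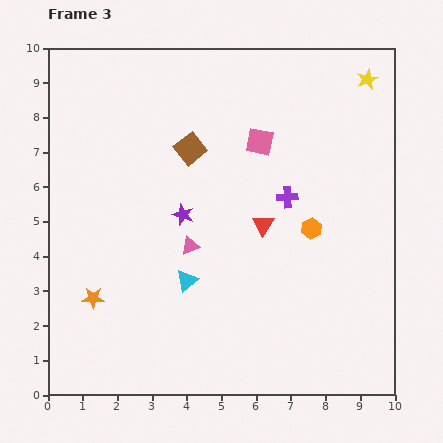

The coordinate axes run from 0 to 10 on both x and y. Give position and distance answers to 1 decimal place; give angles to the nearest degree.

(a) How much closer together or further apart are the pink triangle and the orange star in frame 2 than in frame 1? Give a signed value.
-1.3

Distance in frame 1: 3.5. Distance in frame 2: 2.2.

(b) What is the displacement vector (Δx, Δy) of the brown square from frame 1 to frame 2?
(1.2, 1.9)

The brown square was at (1.6, 7.1) in frame 1 and (2.8, 9.0) in frame 2.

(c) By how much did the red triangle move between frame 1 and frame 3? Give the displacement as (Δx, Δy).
(0.0, 4.4)

The red triangle was at (6.2, 0.5) in frame 1 and (6.2, 4.9) in frame 3.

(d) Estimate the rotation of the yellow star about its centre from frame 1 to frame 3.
30° counter-clockwise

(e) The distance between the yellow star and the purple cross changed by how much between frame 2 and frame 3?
+1.6

Distance in frame 2: 2.5. Distance in frame 3: 4.1.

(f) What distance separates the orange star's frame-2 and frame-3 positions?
3.4

The orange star moved from (4.5, 4.0) to (1.3, 2.8), a distance of √(3.2² + 1.2²) ≈ 3.4.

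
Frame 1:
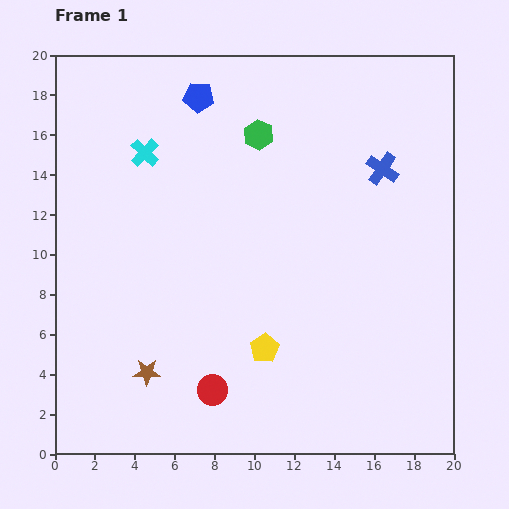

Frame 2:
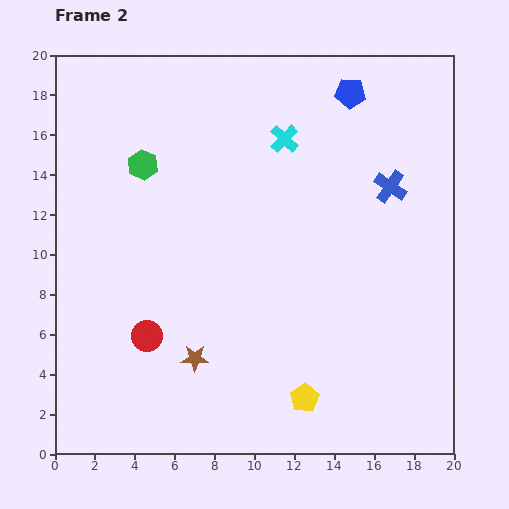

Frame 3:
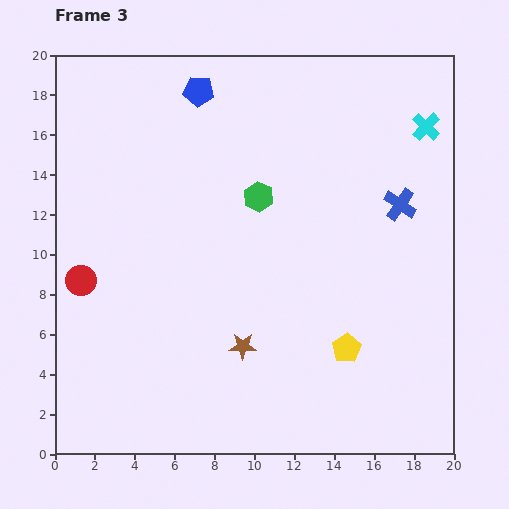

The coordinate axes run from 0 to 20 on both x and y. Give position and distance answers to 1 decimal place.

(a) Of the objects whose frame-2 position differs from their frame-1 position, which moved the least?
the blue cross

(moved 1.0)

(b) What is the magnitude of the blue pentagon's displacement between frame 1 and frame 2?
7.6

The blue pentagon moved from (7.2, 17.9) to (14.8, 18.1), a distance of √(7.6² + 0.2²) ≈ 7.6.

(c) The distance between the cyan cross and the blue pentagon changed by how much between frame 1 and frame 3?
+7.6

Distance in frame 1: 3.9. Distance in frame 3: 11.5.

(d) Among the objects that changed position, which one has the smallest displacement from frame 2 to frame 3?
the blue cross

(moved 1.0)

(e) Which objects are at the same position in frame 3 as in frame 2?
none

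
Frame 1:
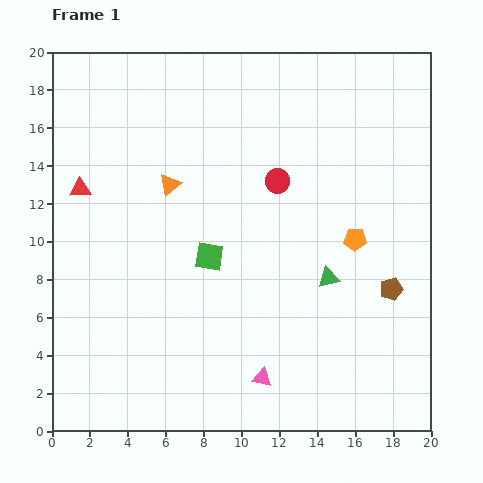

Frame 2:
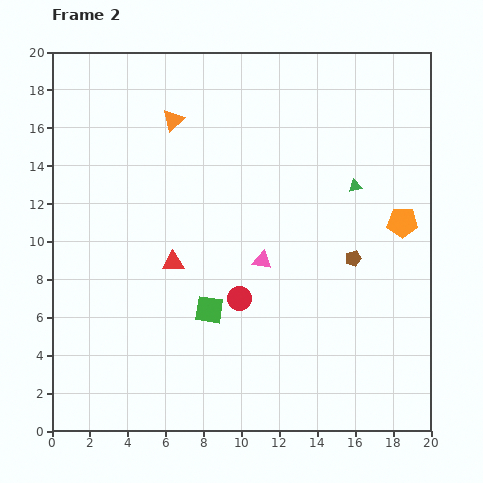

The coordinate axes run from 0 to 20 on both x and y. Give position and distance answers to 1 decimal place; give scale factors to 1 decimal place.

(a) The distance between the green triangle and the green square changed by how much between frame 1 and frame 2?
+3.7

Distance in frame 1: 6.4. Distance in frame 2: 10.1.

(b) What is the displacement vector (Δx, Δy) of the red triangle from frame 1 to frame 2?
(4.9, -3.9)

The red triangle was at (1.5, 12.8) in frame 1 and (6.4, 8.9) in frame 2.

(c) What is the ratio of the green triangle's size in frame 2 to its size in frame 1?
0.6×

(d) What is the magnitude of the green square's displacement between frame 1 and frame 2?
2.8

The green square moved from (8.3, 9.2) to (8.3, 6.4), a distance of √(0.0² + 2.8²) ≈ 2.8.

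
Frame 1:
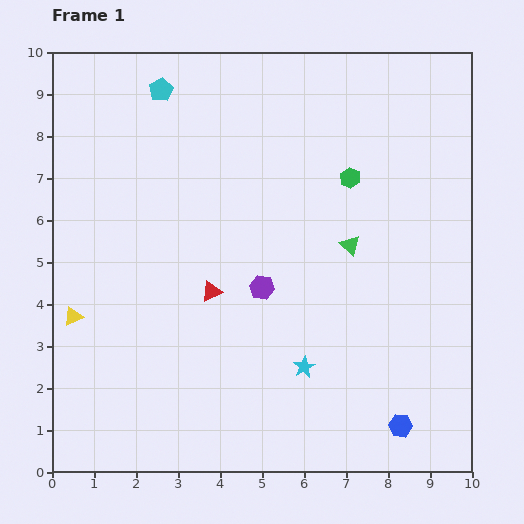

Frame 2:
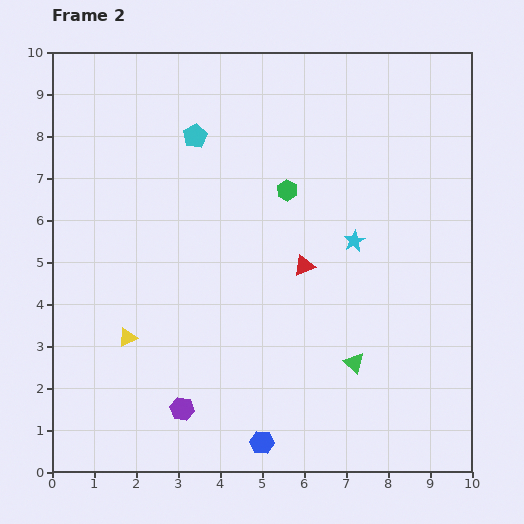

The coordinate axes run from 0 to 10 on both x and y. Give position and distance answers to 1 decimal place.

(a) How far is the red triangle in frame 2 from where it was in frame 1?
2.3

The red triangle moved from (3.8, 4.3) to (6.0, 4.9), a distance of √(2.2² + 0.6²) ≈ 2.3.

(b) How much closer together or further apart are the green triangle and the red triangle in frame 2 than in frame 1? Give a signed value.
-0.9

Distance in frame 1: 3.5. Distance in frame 2: 2.6.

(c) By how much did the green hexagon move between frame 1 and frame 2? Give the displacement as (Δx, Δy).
(-1.5, -0.3)

The green hexagon was at (7.1, 7.0) in frame 1 and (5.6, 6.7) in frame 2.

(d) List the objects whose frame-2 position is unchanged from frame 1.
none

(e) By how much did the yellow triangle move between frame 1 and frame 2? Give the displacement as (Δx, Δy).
(1.3, -0.5)

The yellow triangle was at (0.5, 3.7) in frame 1 and (1.8, 3.2) in frame 2.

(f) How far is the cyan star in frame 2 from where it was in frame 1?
3.2

The cyan star moved from (6.0, 2.5) to (7.2, 5.5), a distance of √(1.2² + 3.0²) ≈ 3.2.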